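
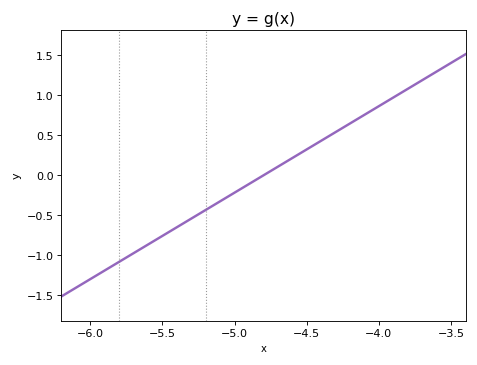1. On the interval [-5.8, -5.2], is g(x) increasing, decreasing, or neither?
increasing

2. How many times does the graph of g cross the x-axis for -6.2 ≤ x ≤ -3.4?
1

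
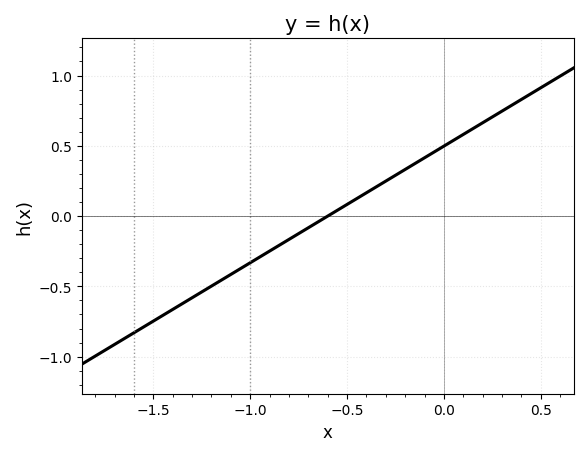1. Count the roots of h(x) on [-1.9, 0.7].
1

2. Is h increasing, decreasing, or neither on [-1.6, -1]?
increasing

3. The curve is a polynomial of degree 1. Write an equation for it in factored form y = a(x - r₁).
y = 0.83(x + 0.6)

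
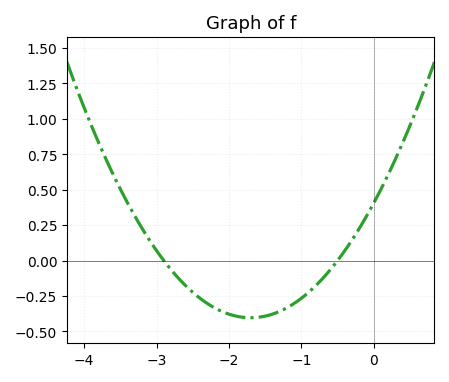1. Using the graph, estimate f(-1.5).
-0.392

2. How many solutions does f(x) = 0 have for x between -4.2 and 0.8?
2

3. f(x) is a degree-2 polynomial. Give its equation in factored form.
y = 0.28(x + 2.9)(x + 0.5)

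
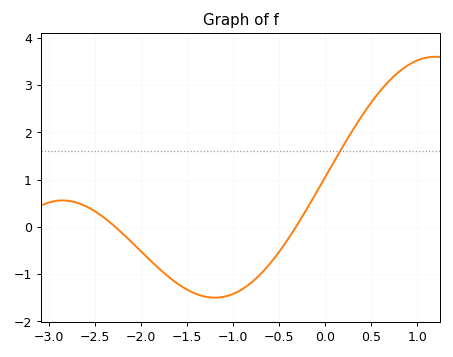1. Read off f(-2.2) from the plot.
-0.1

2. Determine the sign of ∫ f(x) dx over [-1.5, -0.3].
negative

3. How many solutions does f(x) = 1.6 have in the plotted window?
1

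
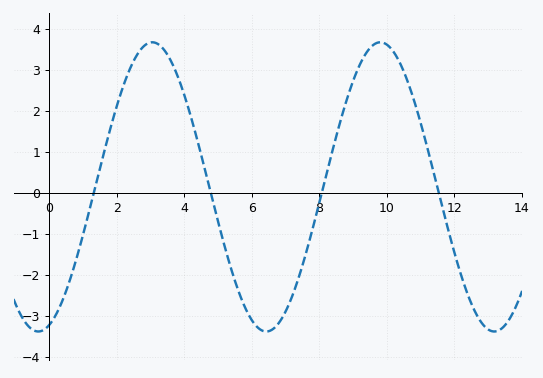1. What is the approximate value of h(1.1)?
-0.726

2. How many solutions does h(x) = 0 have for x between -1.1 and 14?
4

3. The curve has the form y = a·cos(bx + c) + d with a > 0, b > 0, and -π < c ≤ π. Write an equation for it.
y = 3.53cos(0.93x - 2.84) + 0.14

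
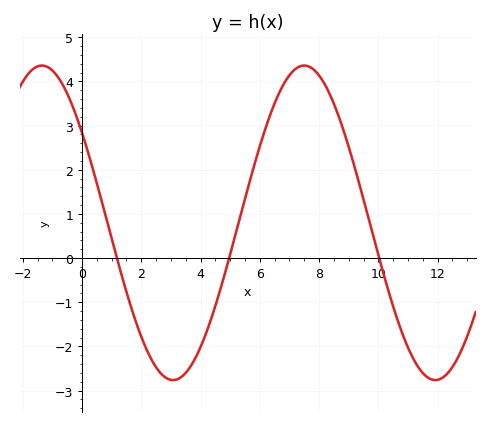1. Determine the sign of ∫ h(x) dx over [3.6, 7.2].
positive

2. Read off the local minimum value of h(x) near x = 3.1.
-2.8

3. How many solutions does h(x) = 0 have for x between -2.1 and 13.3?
3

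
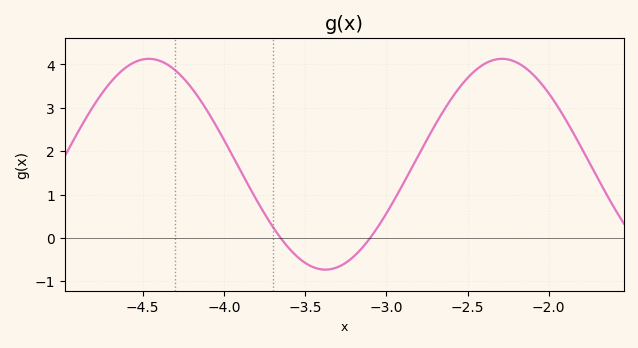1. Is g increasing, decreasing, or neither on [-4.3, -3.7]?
decreasing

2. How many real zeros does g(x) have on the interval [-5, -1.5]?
2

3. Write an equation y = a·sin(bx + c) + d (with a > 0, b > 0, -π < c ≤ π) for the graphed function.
y = 2.43sin(2.9x + 1.9) + 1.7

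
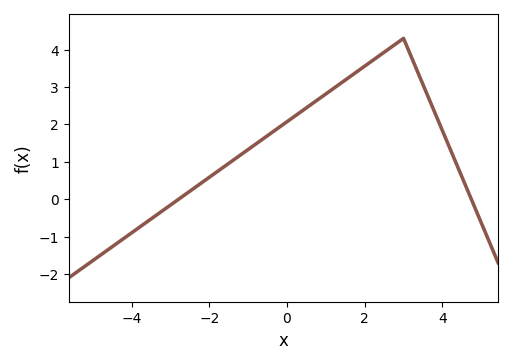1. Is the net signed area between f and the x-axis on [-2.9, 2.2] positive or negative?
positive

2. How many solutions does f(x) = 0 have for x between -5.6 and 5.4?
2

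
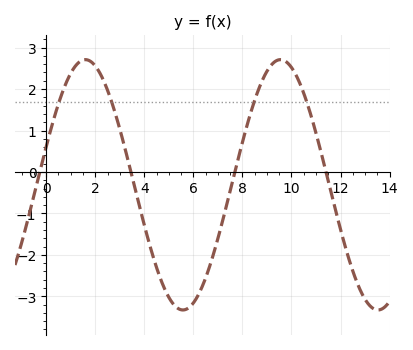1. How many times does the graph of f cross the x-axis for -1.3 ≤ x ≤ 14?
4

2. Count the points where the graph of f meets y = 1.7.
4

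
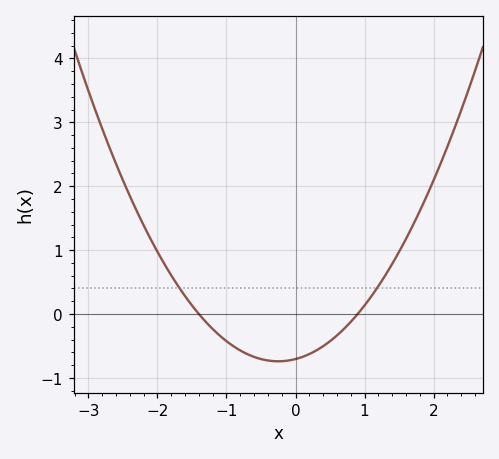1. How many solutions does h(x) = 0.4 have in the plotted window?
2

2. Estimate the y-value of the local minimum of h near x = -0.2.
-0.7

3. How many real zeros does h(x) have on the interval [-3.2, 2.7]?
2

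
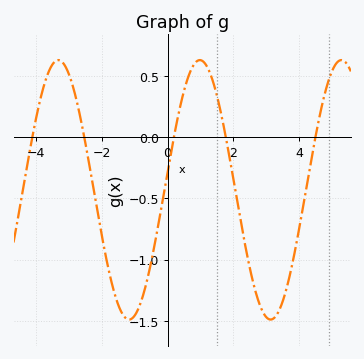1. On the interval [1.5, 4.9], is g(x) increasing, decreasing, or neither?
neither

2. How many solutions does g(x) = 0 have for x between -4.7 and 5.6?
5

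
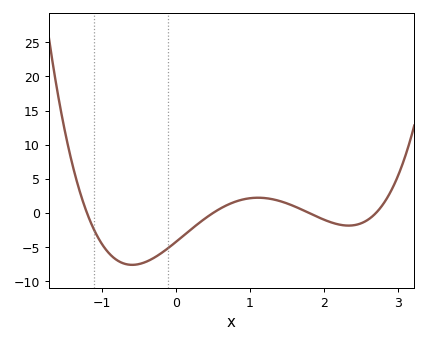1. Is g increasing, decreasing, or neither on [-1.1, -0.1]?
neither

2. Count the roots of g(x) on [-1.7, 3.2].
4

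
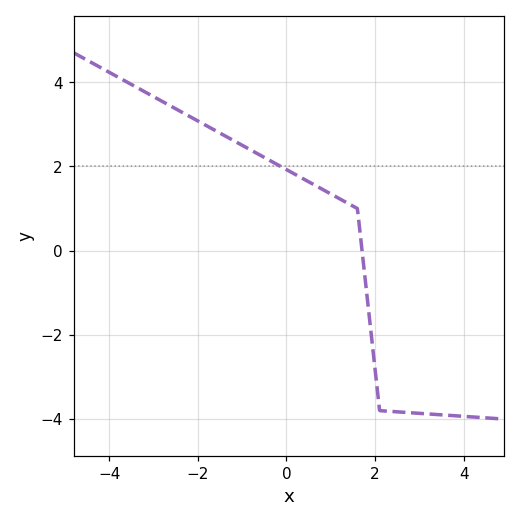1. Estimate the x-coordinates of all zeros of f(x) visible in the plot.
1.8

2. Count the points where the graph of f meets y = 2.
1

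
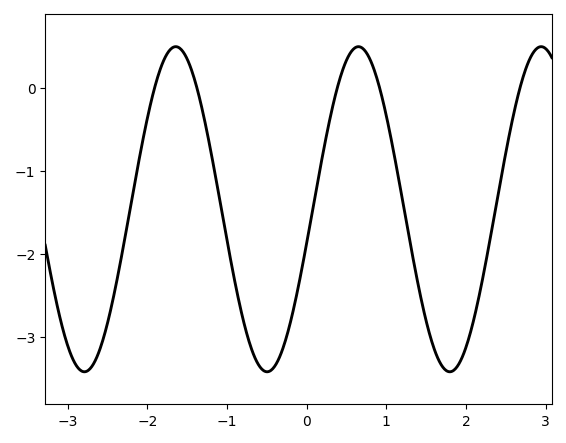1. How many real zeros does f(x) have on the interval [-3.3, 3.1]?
5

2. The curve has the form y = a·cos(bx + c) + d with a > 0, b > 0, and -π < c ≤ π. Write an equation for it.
y = 1.96cos(2.7x - 1.8) - 1.46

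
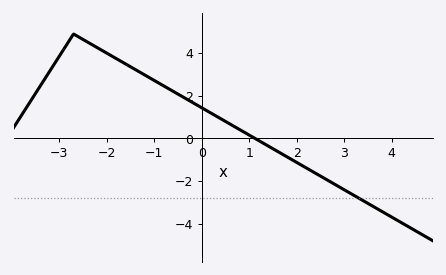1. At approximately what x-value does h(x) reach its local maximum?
-2.8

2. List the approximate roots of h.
1.2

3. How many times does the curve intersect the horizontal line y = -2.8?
1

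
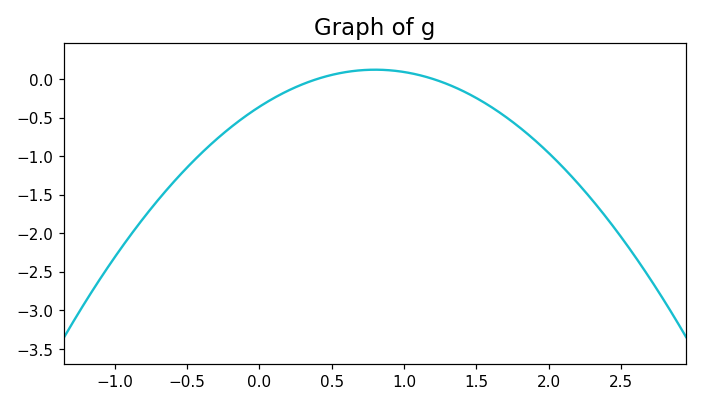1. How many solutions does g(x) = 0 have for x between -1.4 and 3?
2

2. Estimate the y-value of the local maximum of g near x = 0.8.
0.12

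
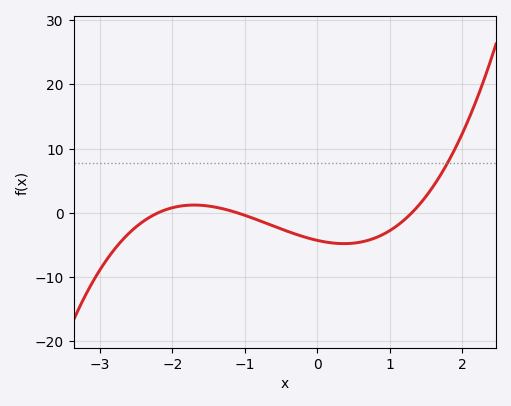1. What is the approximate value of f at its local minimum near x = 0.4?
-5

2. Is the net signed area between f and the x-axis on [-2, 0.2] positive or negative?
negative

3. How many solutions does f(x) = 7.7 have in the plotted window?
1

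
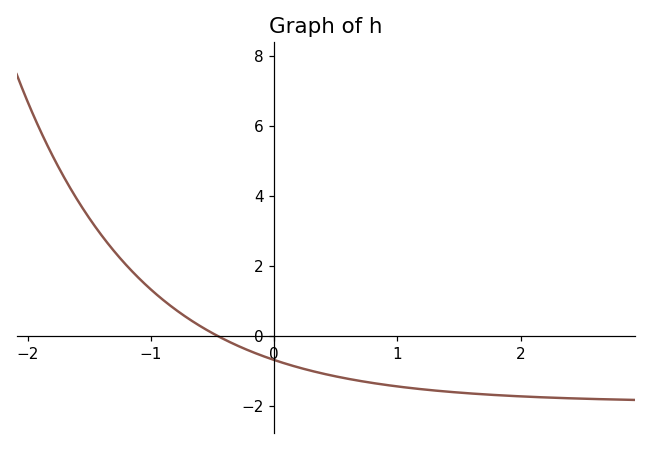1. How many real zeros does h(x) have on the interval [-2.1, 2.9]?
1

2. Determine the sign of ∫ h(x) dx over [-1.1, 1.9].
negative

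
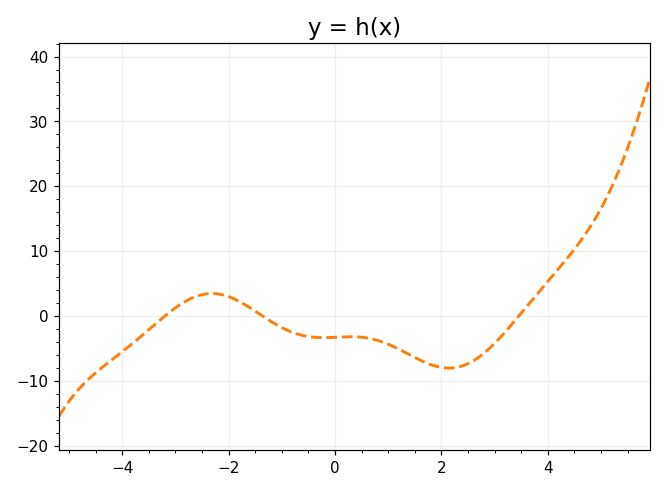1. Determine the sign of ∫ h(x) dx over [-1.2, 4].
negative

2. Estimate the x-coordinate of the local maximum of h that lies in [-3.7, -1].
-2.31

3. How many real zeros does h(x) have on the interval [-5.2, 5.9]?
3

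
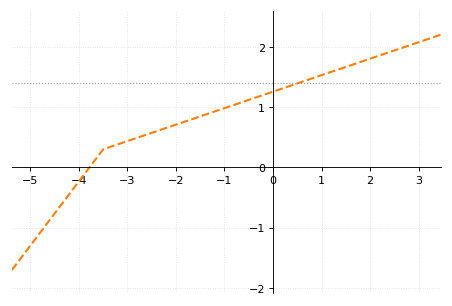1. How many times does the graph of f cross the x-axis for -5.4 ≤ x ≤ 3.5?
1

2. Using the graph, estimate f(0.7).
1.45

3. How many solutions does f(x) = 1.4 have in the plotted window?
1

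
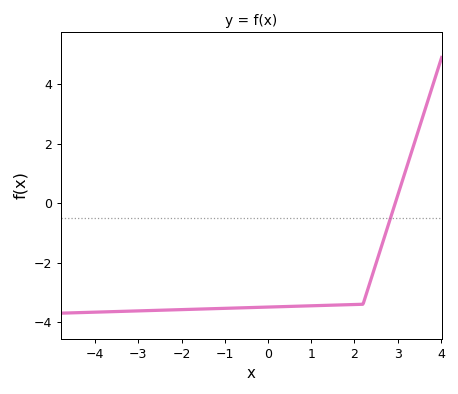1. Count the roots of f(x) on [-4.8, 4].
1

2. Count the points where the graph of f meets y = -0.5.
1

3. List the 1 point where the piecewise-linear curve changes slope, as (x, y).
(2.2, -3.4)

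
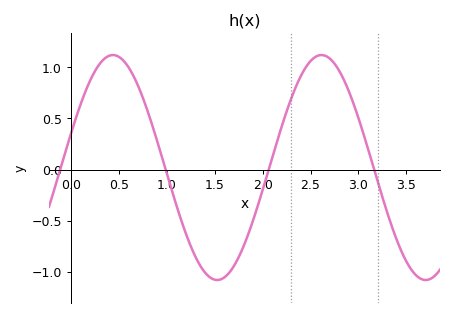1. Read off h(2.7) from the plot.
1.1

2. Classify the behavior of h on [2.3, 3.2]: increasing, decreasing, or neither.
neither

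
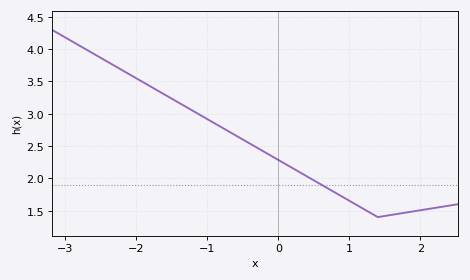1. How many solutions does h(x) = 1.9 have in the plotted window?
1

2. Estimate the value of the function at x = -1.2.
3.05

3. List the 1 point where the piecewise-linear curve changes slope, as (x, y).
(1.4, 1.4)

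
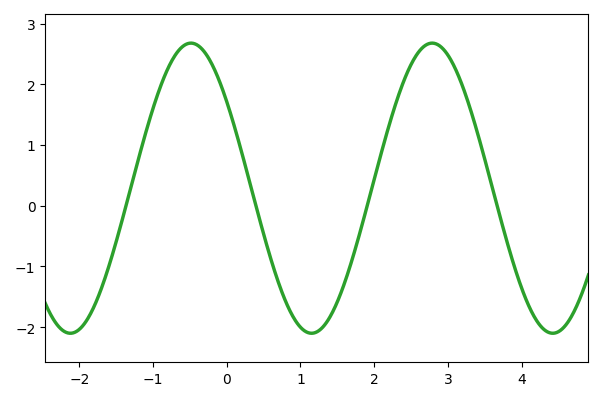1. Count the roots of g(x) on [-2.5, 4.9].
4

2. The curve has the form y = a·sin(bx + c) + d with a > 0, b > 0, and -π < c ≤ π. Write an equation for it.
y = 2.39sin(1.92x + 2.5) + 0.29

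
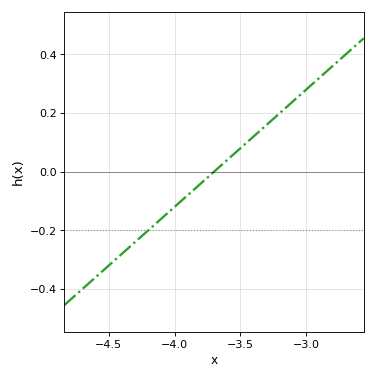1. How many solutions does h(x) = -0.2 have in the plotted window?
1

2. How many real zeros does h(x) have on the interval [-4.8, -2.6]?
1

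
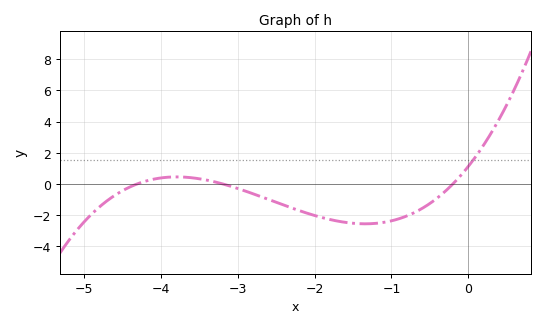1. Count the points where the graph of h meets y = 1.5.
1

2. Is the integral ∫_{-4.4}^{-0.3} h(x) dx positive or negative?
negative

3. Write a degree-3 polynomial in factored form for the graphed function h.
y = 0.41(x + 4.3)(x + 3.2)(x + 0.2)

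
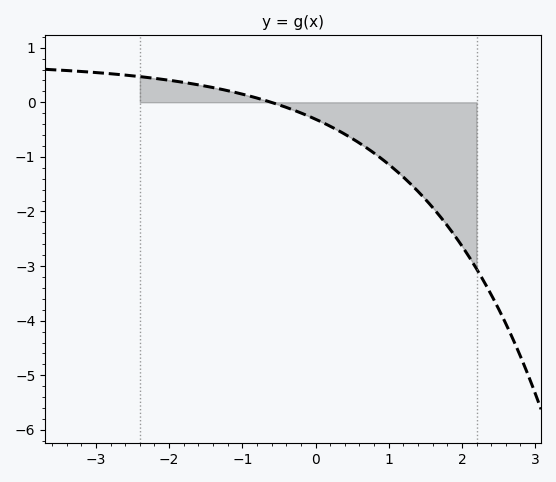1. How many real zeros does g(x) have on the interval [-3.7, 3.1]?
1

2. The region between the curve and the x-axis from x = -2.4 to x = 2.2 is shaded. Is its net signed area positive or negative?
negative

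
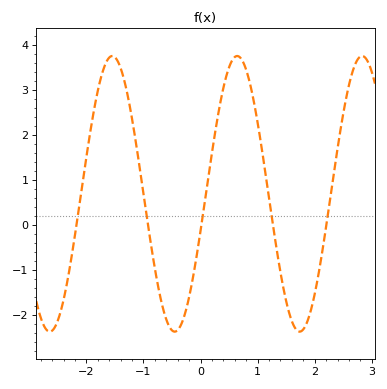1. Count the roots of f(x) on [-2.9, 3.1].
5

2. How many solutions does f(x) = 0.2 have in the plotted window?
5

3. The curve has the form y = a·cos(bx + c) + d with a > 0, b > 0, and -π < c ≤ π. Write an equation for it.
y = 3.07cos(2.9x - 1.8) + 0.69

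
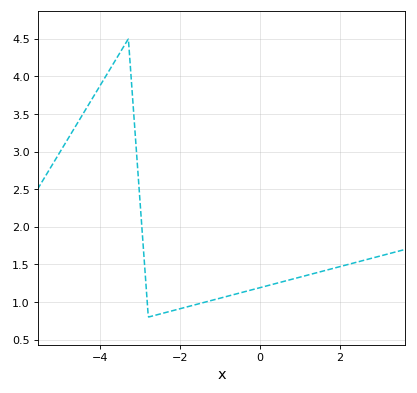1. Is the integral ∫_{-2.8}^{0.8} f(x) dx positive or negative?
positive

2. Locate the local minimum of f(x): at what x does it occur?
-2.8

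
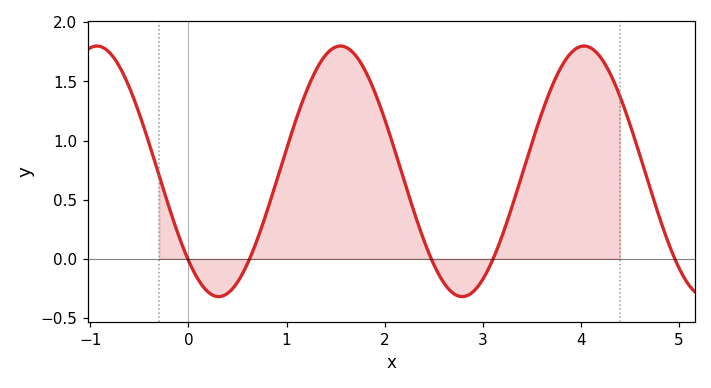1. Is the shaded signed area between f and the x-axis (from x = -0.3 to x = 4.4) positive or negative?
positive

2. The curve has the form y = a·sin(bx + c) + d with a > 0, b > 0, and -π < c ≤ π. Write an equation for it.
y = 1.06sin(2.5x - 2.4) + 0.74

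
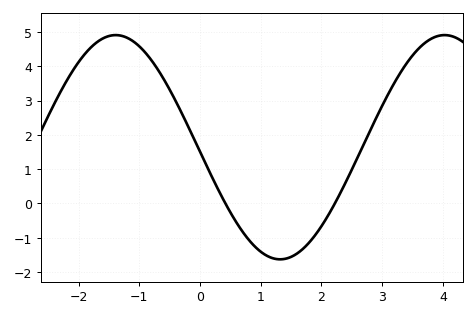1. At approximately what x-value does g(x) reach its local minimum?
1.3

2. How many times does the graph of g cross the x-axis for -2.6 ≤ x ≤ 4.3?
2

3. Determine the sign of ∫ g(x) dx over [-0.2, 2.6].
negative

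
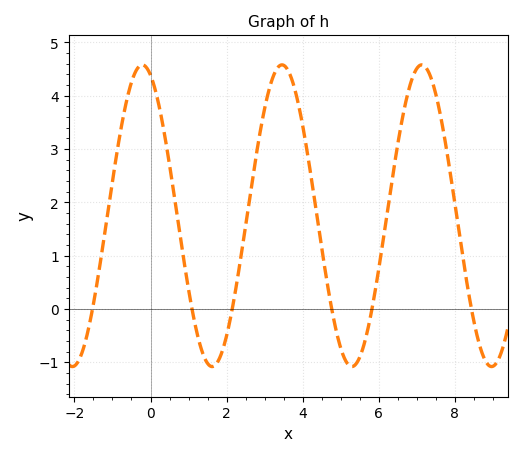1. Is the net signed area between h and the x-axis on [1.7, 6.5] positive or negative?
positive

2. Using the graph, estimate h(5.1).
-0.9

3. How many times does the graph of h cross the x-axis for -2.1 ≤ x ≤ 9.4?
6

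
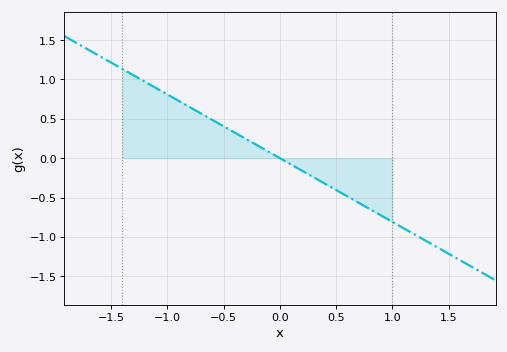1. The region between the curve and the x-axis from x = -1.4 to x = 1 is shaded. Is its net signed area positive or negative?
positive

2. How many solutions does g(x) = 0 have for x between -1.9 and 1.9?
1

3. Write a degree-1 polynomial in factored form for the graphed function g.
y = -0.81(x - 0)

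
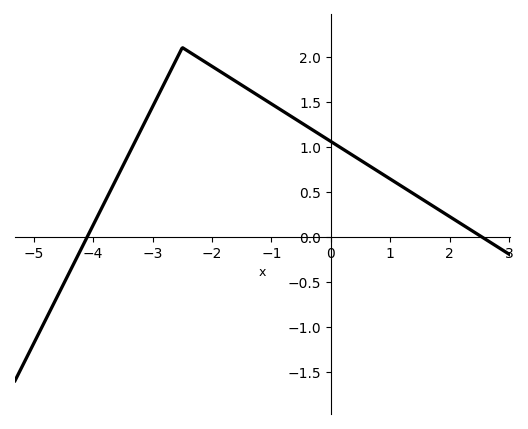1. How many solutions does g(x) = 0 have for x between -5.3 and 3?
2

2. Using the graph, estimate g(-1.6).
1.72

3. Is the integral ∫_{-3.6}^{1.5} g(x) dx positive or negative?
positive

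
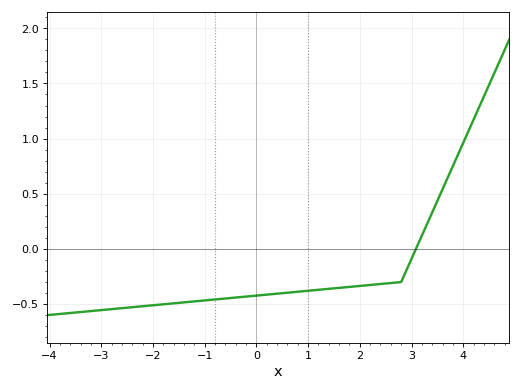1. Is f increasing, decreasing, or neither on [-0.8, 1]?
increasing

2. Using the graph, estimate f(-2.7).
-0.541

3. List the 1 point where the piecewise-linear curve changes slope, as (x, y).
(2.8, -0.3)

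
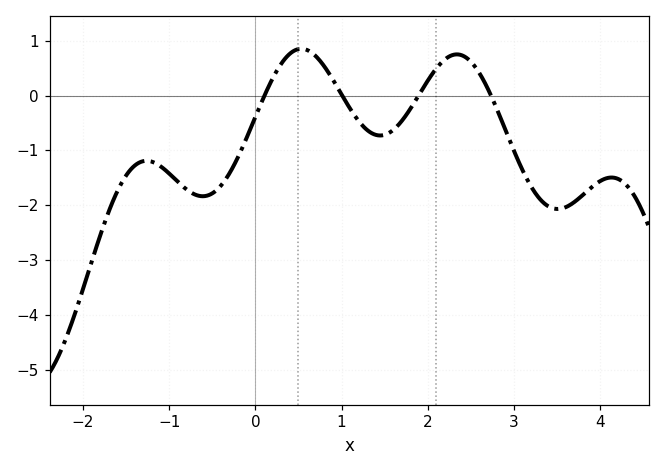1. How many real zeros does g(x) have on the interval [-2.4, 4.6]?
4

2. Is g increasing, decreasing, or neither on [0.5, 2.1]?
neither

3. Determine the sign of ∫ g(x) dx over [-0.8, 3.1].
negative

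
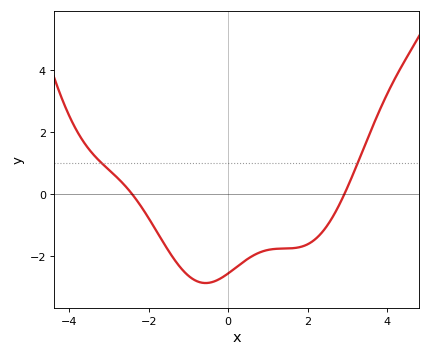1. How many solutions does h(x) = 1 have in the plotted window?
2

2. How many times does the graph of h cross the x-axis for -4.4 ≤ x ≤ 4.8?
2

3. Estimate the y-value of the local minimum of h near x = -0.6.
-2.88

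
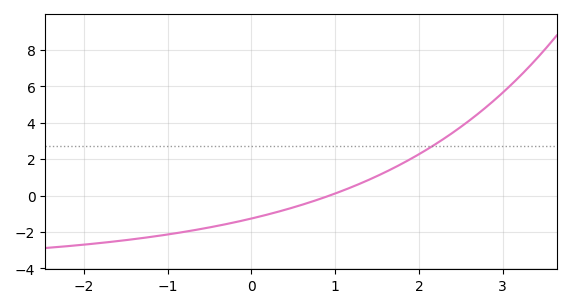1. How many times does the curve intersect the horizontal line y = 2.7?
1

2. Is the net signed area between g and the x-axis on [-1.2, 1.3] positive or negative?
negative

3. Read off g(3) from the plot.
5.6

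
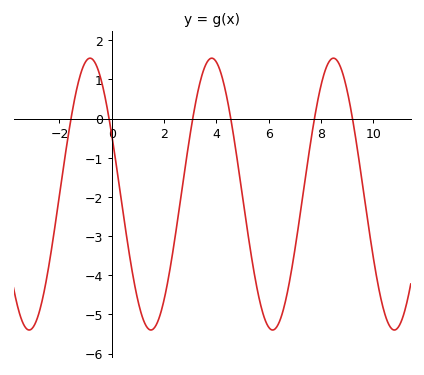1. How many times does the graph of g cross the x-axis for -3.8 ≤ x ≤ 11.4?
6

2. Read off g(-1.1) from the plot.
1.31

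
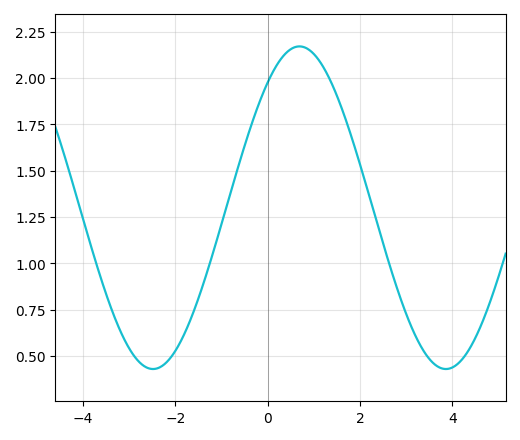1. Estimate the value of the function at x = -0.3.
1.79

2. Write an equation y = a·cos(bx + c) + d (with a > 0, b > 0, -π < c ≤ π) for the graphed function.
y = 0.87cos(0.99x - 0.68) + 1.3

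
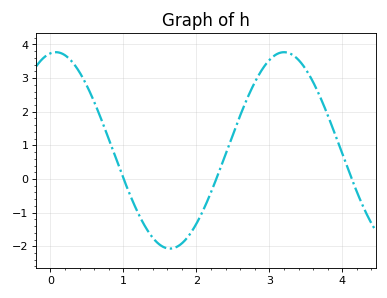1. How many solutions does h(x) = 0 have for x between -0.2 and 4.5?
3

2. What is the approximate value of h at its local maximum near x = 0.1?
3.8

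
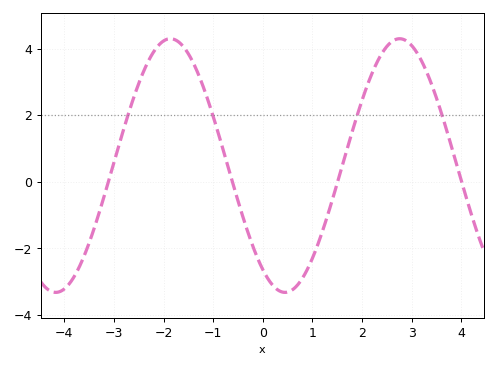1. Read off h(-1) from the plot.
1.97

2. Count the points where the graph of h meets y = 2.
4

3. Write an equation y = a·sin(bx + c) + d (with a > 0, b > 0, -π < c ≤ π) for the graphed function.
y = 3.81sin(1.36x - 2.18) + 0.49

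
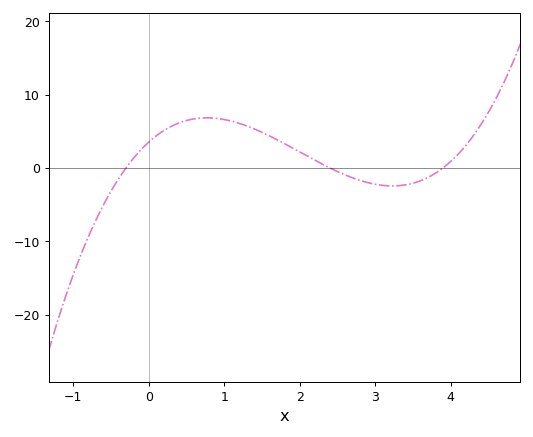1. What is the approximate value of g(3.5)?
-2.09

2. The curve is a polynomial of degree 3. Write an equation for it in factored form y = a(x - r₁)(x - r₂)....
y = 1.25(x + 0.3)(x - 2.4)(x - 3.9)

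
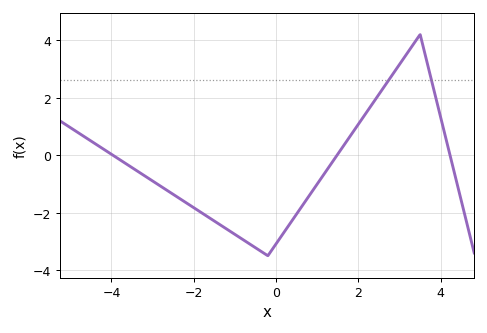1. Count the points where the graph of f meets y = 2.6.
2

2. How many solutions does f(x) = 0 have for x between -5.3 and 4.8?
3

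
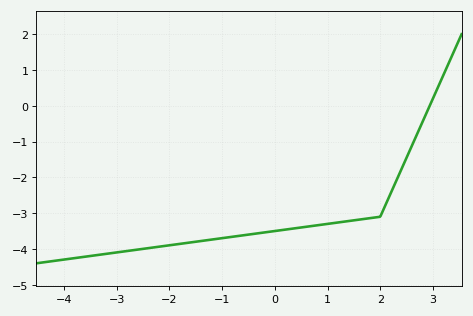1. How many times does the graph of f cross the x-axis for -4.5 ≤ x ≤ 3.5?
1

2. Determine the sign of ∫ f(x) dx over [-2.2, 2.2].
negative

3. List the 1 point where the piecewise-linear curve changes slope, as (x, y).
(2, -3.1)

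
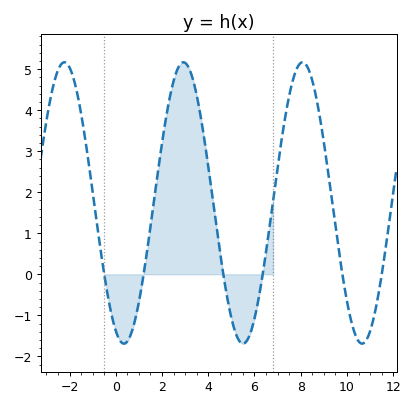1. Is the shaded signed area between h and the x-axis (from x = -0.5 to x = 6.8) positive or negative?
positive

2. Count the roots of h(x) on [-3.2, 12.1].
6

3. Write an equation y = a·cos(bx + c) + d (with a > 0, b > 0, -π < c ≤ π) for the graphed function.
y = 3.43cos(1.2x + 2.7) + 1.74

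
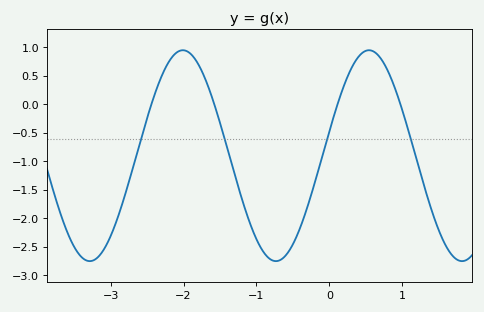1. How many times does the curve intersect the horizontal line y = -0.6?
4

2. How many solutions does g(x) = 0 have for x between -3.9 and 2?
4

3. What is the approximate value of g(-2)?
0.95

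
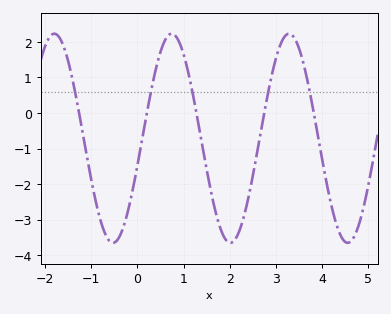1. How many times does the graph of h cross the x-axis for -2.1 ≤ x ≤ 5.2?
5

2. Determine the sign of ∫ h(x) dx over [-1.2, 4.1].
negative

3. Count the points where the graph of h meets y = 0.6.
5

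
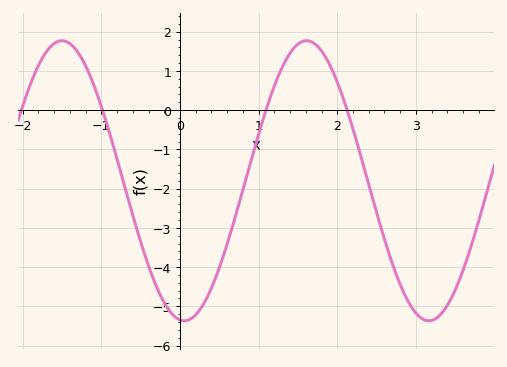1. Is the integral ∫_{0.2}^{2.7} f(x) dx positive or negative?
negative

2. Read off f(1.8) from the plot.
1.51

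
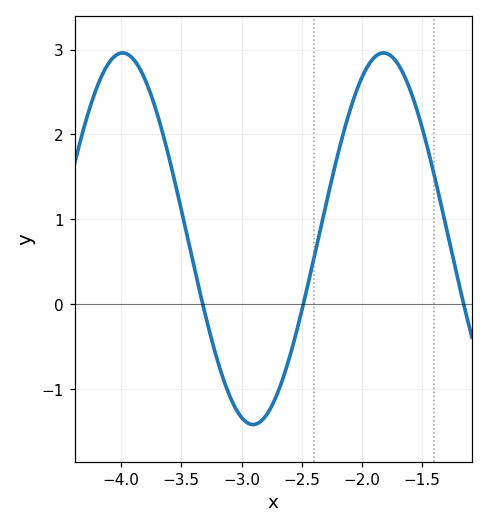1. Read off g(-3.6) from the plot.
1.7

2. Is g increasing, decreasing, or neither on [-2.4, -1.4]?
neither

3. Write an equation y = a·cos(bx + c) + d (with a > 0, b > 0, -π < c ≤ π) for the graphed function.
y = 2.19cos(2.9x - 1) + 0.77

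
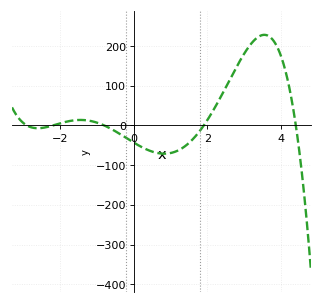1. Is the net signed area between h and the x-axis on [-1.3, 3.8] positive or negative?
positive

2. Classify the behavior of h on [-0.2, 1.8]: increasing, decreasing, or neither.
neither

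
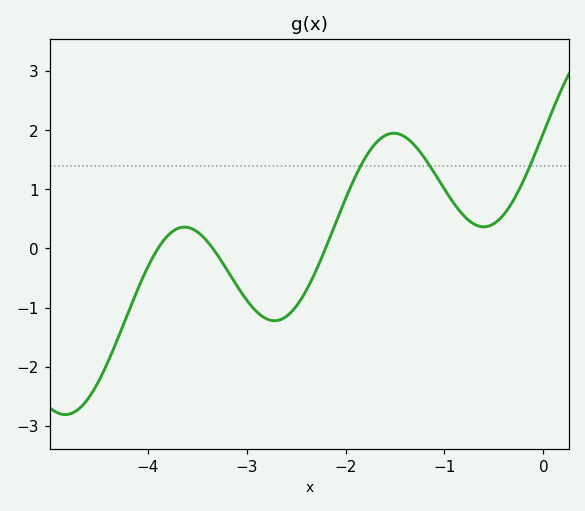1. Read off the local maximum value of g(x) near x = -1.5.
1.95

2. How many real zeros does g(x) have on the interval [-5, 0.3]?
3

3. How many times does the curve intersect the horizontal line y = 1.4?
3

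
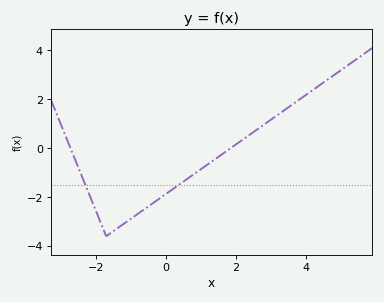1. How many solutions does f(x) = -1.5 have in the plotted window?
2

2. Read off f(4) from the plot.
2.19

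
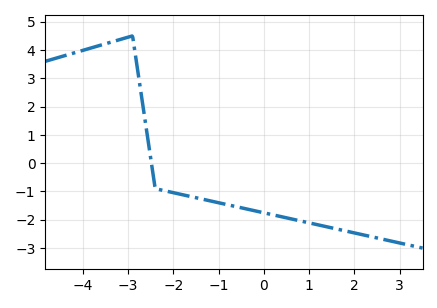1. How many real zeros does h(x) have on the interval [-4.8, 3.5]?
1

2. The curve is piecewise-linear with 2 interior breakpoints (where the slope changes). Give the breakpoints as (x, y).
(-2.9, 4.5); (-2.4, -0.9)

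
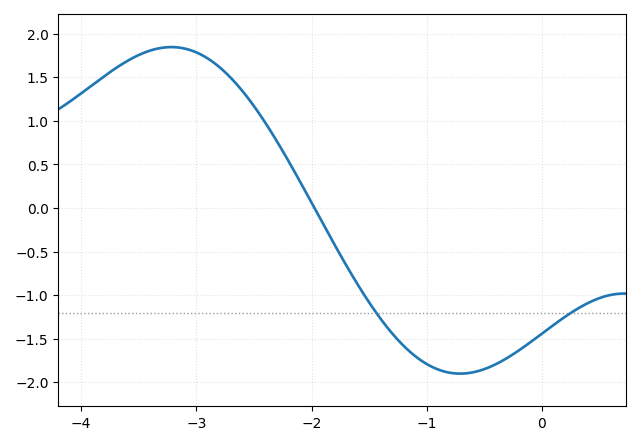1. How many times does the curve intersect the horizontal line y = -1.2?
2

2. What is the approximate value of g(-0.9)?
-1.85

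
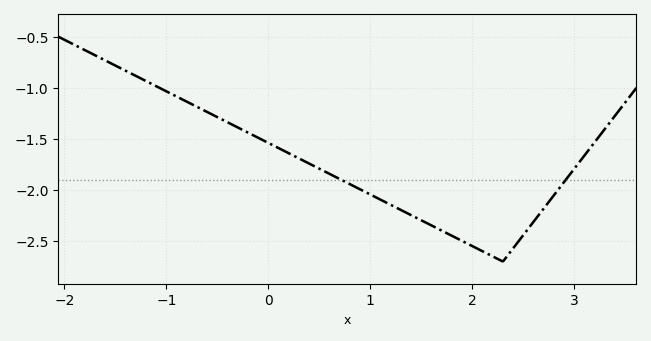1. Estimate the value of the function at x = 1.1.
-2.09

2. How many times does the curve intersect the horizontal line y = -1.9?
2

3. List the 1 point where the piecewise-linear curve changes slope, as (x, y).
(2.3, -2.7)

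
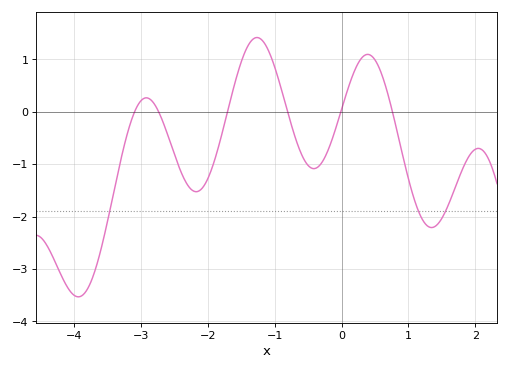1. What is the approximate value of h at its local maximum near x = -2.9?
0.263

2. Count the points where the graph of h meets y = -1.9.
3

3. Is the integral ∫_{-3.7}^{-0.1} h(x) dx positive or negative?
negative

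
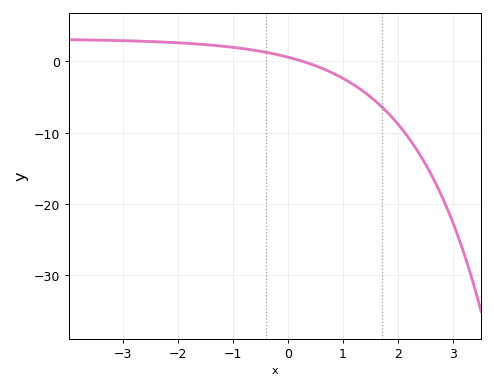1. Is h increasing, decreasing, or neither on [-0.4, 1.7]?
decreasing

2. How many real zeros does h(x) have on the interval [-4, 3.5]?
1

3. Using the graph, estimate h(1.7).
-6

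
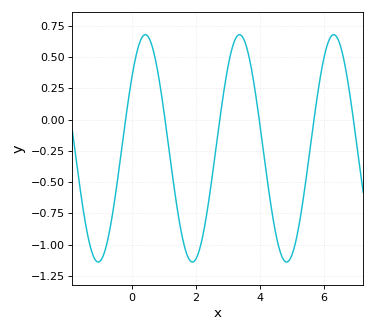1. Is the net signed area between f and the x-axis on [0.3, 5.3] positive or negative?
negative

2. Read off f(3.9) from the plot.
0.155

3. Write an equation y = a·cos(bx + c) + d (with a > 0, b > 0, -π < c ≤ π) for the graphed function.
y = 0.91cos(2.13x - 0.89) - 0.23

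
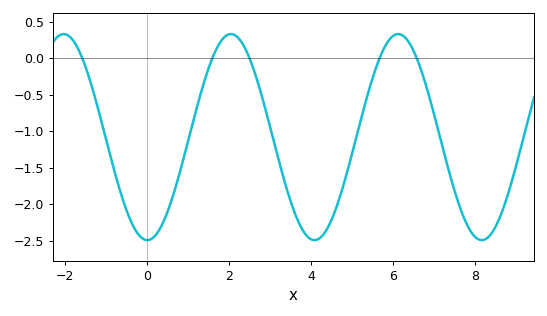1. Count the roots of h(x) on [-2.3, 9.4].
5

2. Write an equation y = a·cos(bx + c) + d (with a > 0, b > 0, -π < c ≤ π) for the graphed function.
y = 1.41cos(1.54x - 3.14) - 1.08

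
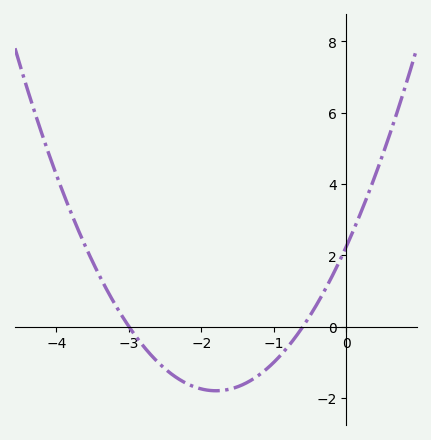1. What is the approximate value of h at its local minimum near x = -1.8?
-1.8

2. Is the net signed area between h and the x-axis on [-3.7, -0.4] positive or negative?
negative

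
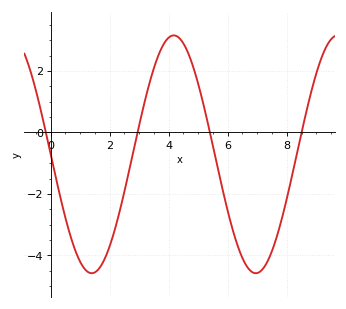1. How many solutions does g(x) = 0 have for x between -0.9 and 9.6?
4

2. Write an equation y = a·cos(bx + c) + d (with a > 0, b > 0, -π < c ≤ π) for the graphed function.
y = 3.87cos(1.13x + 1.57) - 0.71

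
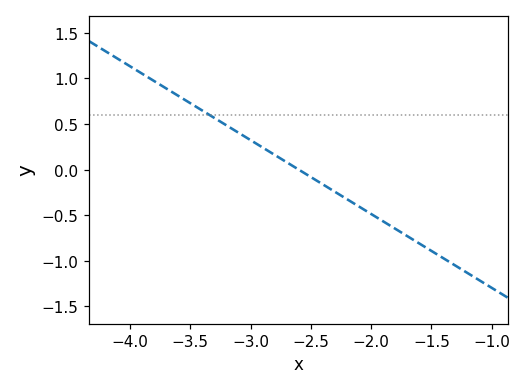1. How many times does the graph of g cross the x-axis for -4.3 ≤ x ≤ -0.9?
1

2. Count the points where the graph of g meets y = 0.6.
1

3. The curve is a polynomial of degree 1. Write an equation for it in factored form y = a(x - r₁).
y = -0.81(x + 2.6)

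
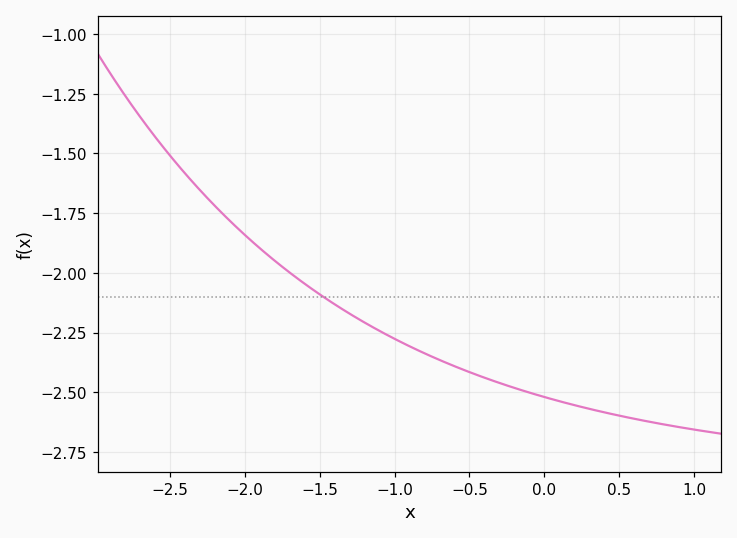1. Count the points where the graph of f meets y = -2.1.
1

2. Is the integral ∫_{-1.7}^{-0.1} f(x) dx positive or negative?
negative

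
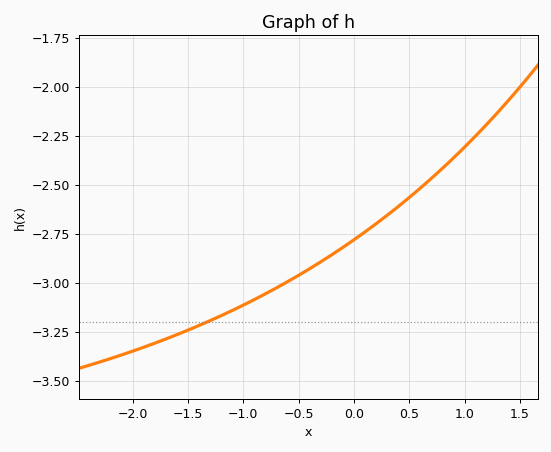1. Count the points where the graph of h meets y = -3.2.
1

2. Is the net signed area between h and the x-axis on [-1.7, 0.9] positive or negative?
negative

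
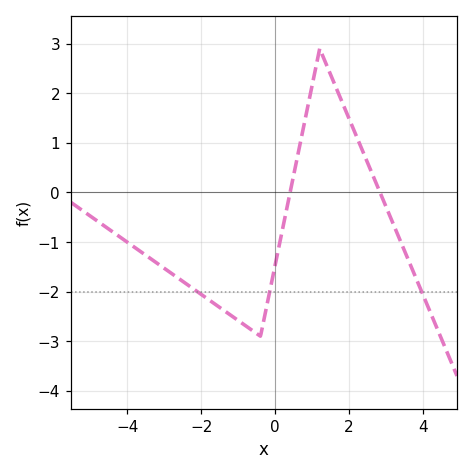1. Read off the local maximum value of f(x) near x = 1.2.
2.9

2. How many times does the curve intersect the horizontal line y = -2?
3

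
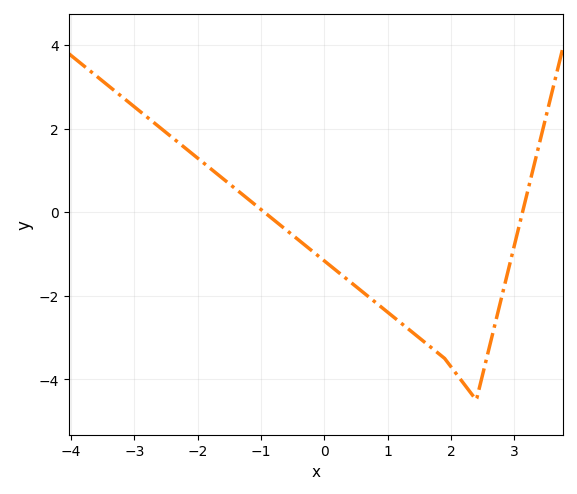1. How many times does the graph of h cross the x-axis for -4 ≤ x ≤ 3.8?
2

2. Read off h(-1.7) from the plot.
1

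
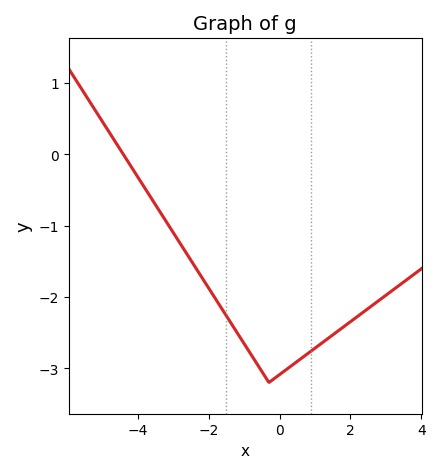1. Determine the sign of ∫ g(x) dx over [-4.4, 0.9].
negative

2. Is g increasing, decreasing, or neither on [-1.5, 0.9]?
neither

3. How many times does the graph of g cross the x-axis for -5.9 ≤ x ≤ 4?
1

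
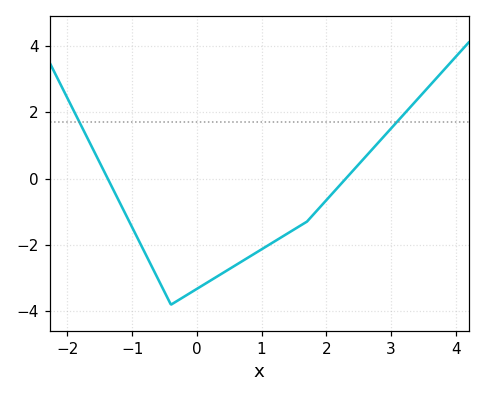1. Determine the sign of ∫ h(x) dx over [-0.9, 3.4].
negative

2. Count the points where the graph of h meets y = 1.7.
2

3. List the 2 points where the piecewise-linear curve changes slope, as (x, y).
(-0.4, -3.8); (1.7, -1.3)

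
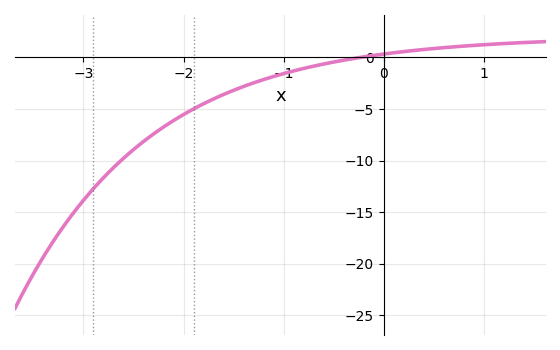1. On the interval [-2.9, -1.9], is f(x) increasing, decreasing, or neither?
increasing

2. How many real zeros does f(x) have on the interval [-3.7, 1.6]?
1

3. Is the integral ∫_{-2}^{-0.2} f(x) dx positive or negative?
negative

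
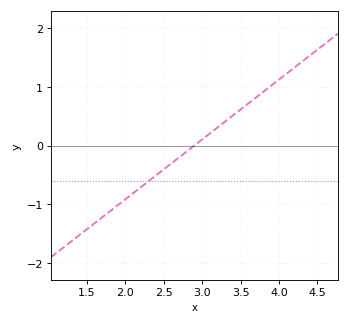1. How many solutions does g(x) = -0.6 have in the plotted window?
1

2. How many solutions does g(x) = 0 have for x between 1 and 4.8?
1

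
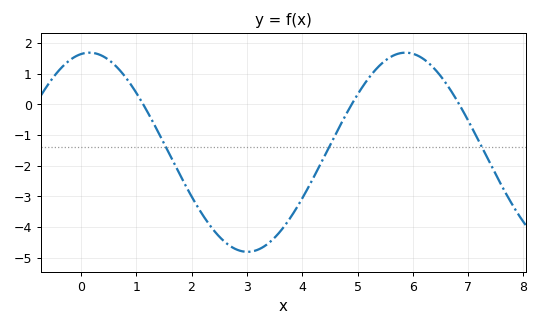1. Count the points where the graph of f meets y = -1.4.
3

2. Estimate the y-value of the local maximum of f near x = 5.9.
1.69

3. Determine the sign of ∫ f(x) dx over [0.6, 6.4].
negative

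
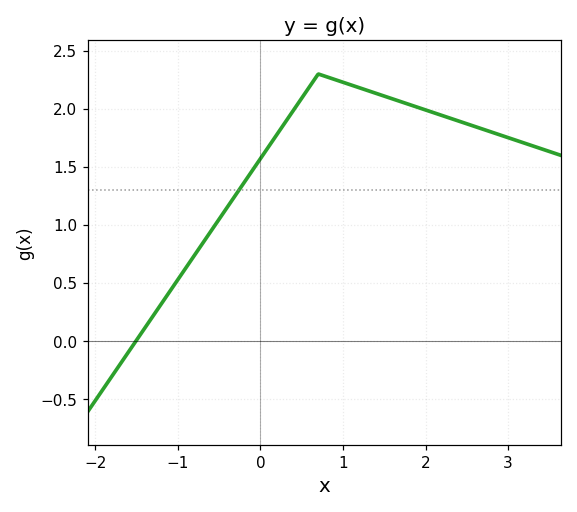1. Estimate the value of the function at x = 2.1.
1.97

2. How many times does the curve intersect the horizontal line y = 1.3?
1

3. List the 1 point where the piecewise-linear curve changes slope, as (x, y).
(0.7, 2.3)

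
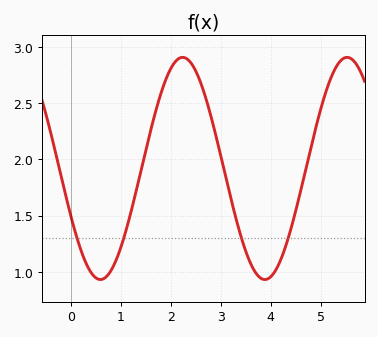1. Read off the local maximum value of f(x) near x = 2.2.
2.91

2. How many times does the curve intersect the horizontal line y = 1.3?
4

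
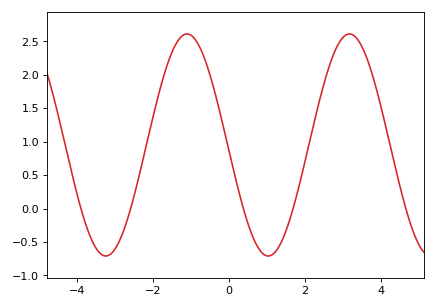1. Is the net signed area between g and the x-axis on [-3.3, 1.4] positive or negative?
positive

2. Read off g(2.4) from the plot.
1.65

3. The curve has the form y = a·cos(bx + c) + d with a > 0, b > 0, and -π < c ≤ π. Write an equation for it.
y = 1.66cos(1.5x + 1.6) + 0.95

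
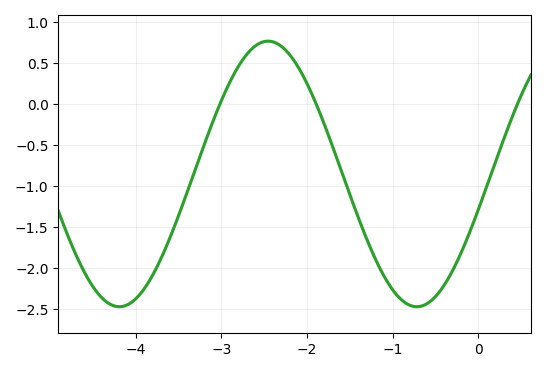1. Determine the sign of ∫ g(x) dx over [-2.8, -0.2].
negative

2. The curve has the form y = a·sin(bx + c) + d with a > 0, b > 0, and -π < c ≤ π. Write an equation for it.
y = 1.62sin(1.81x - 0.272) - 0.85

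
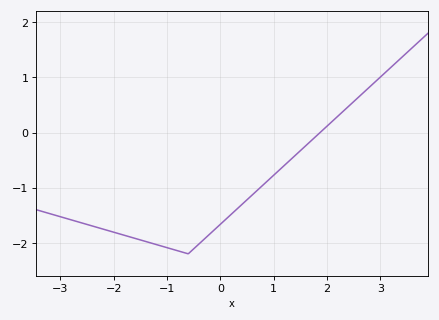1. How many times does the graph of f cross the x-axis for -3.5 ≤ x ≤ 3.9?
1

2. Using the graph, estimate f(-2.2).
-1.75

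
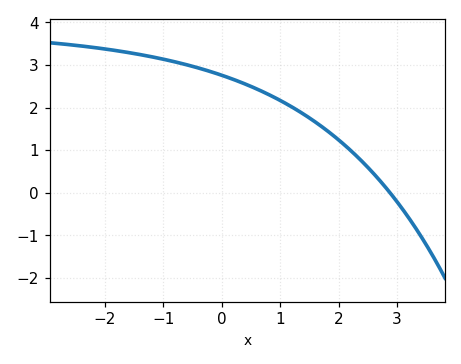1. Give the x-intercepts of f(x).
2.9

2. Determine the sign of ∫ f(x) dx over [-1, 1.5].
positive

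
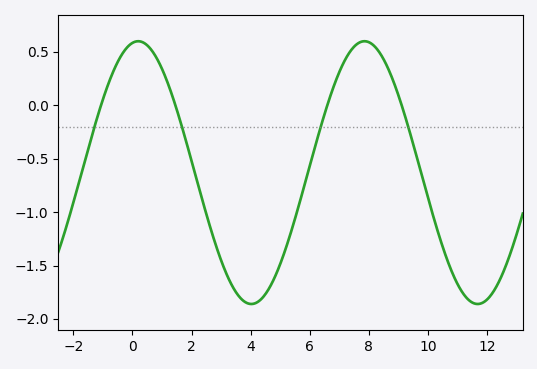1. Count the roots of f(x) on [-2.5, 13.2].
4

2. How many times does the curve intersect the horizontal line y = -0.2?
4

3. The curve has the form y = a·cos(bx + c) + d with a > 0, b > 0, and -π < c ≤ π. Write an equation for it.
y = 1.23cos(0.82x - 0.16) - 0.63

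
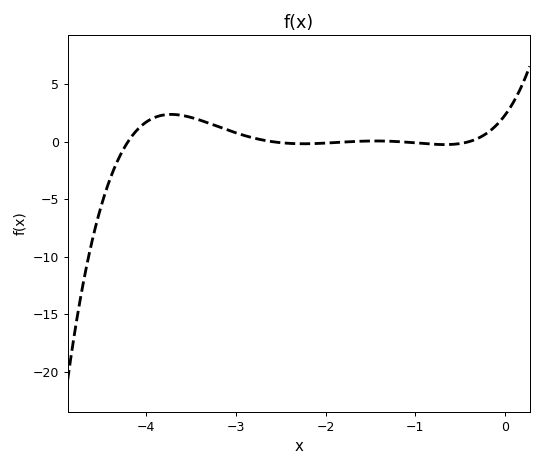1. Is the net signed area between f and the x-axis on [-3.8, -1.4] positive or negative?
positive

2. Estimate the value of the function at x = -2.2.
0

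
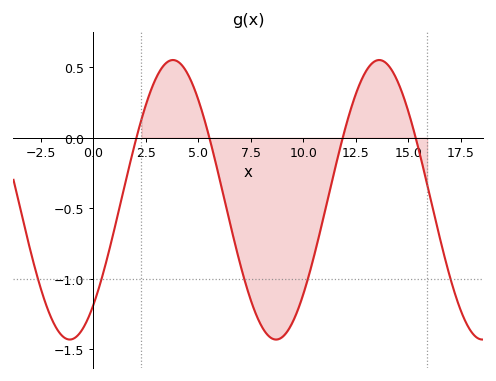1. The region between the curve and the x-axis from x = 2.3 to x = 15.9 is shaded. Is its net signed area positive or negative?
negative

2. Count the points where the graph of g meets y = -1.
5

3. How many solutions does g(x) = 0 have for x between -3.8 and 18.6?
4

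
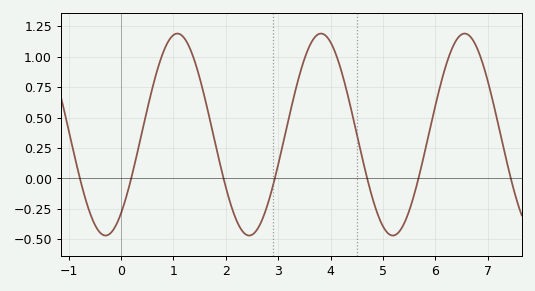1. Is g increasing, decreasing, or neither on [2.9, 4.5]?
neither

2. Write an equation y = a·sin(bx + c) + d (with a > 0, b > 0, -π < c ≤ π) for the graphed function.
y = 0.83sin(2.29x - 0.89) + 0.36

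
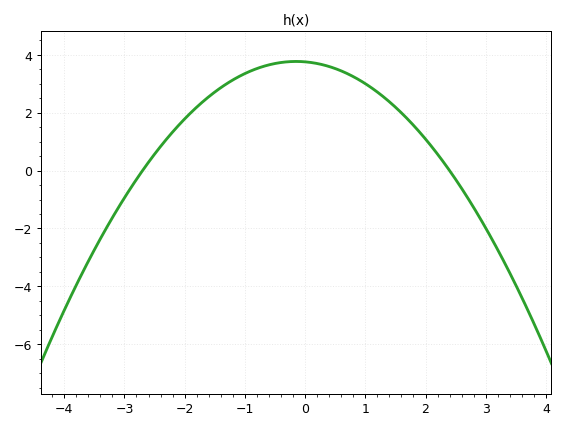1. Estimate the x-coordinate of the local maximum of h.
-0.15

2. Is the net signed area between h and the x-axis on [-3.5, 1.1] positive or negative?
positive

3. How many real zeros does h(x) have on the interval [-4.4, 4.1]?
2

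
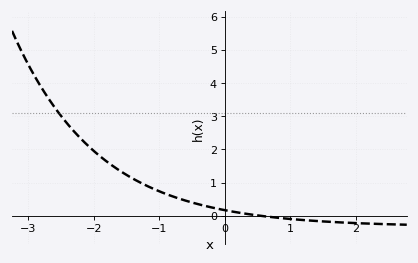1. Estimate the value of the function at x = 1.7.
-0.2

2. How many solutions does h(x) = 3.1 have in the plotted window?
1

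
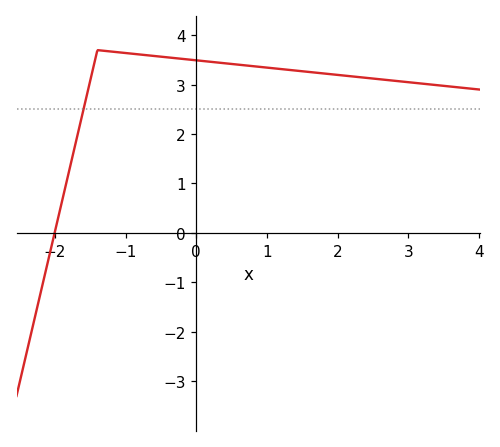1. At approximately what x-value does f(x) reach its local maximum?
-1.4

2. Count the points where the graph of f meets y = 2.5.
1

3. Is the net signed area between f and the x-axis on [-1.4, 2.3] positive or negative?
positive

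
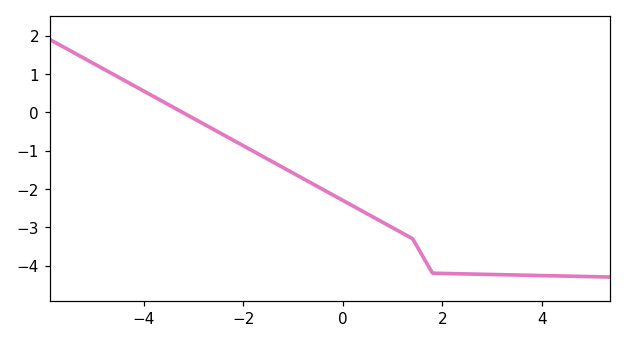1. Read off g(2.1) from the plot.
-4.2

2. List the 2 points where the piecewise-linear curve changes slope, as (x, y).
(1.4, -3.3); (1.8, -4.2)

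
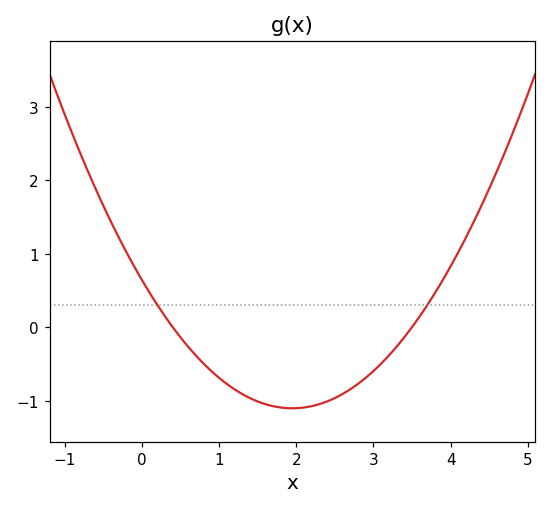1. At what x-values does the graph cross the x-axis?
0.4, 3.5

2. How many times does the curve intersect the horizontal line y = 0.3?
2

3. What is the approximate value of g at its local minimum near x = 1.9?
-1.1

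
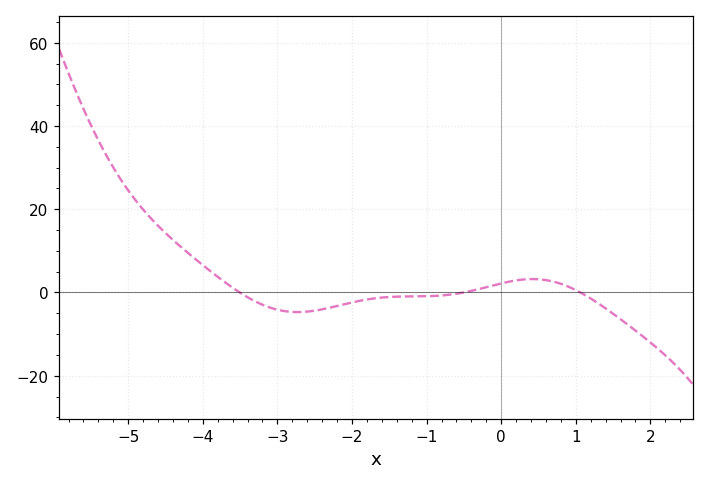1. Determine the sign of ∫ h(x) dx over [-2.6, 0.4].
negative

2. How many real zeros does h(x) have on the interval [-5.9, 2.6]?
3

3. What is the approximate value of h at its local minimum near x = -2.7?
-4.72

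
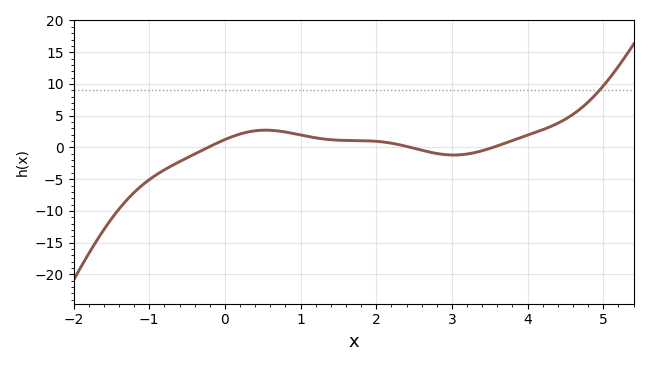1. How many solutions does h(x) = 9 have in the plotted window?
1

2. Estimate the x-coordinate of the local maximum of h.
0.539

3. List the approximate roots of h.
-0.225, 2.46, 3.54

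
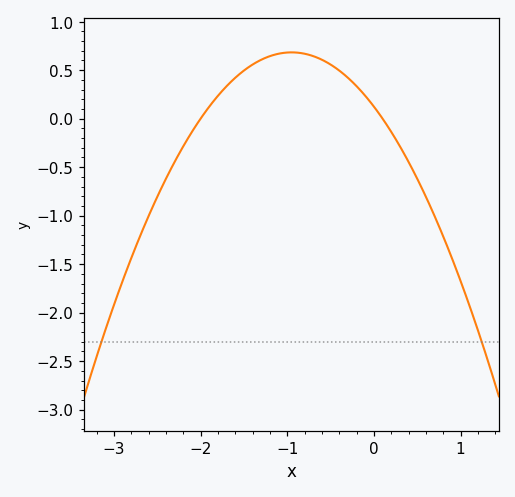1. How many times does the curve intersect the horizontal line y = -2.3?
2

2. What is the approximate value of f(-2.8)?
-1.45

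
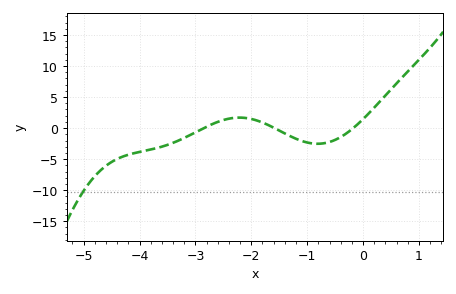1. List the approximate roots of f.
-2.9, -1.6, -0.2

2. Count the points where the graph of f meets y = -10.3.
1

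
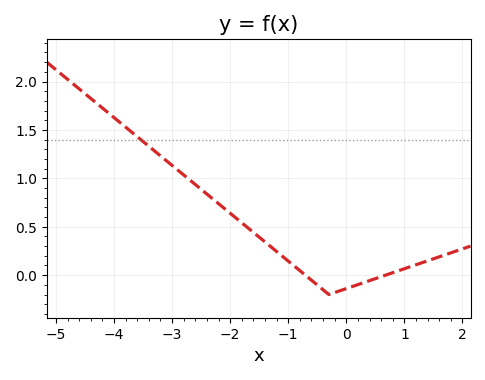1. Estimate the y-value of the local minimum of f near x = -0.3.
-0.2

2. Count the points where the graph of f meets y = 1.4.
1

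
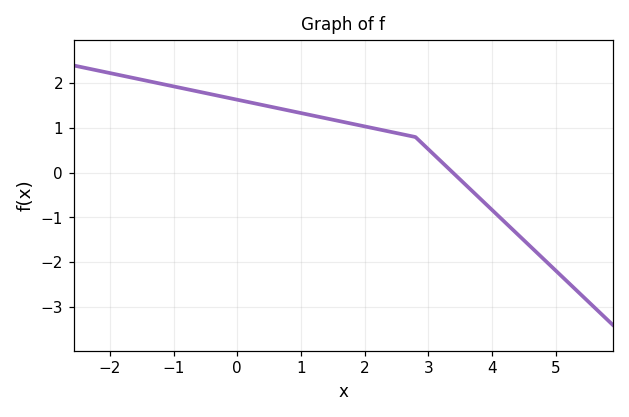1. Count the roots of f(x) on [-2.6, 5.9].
1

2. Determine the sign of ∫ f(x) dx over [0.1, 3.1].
positive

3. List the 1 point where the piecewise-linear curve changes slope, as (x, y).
(2.8, 0.8)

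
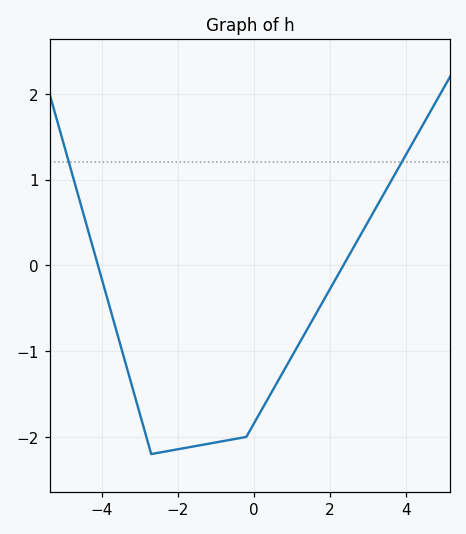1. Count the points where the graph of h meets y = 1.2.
2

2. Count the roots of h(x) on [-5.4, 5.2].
2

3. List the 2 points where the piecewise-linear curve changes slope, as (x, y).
(-2.7, -2.2); (-0.2, -2)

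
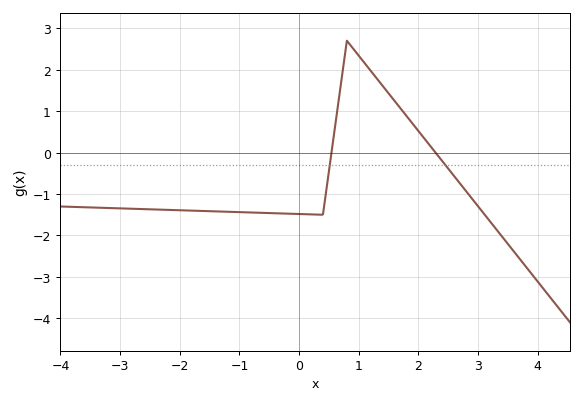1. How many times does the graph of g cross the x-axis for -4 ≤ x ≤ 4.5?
2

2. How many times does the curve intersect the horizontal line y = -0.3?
2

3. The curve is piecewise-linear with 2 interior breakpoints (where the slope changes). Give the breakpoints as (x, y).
(0.4, -1.5); (0.8, 2.7)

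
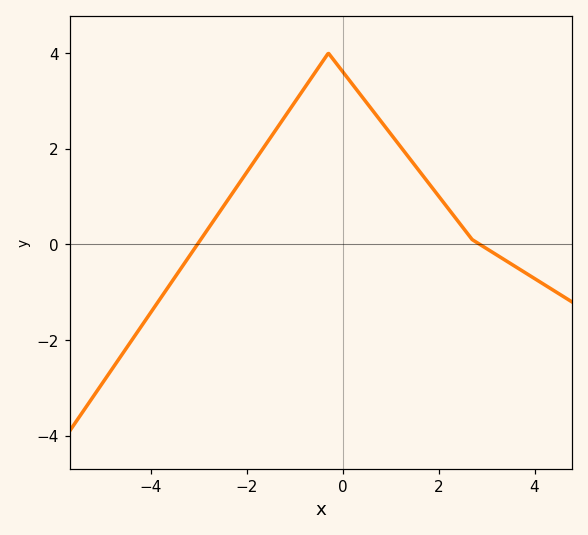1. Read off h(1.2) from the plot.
2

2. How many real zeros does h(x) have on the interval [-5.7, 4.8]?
2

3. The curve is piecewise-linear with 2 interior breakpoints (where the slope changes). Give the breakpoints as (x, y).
(-0.3, 4); (2.7, 0.1)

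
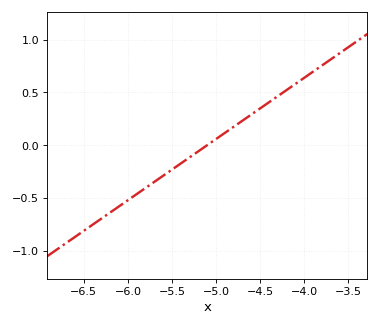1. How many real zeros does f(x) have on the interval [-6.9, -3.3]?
1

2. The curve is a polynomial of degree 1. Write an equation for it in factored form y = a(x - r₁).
y = 0.58(x + 5.1)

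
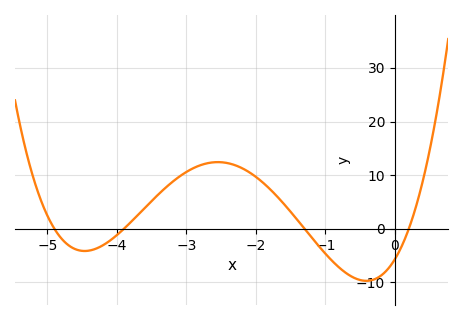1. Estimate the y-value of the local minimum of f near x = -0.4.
-9.7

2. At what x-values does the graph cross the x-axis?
-4.9, -3.9, -1.3, 0.2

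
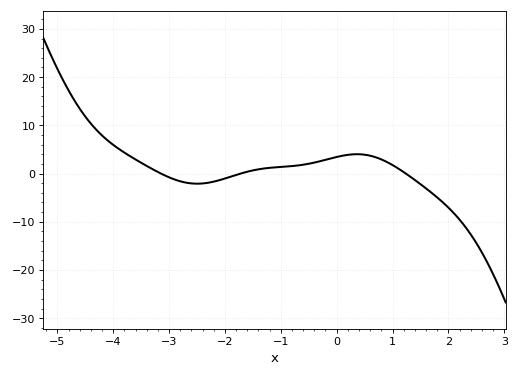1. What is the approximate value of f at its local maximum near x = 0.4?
4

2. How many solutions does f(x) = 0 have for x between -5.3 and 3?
3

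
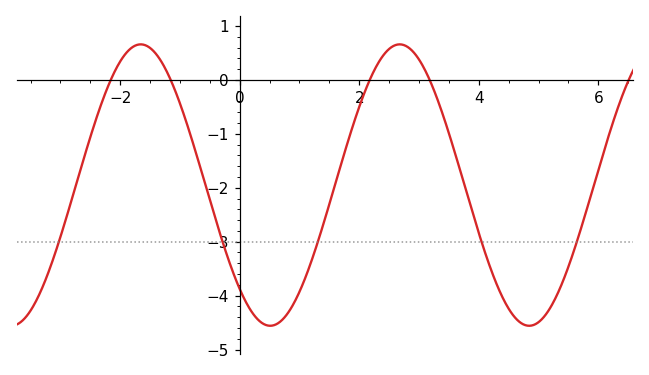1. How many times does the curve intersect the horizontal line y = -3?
5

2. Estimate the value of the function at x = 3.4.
-0.646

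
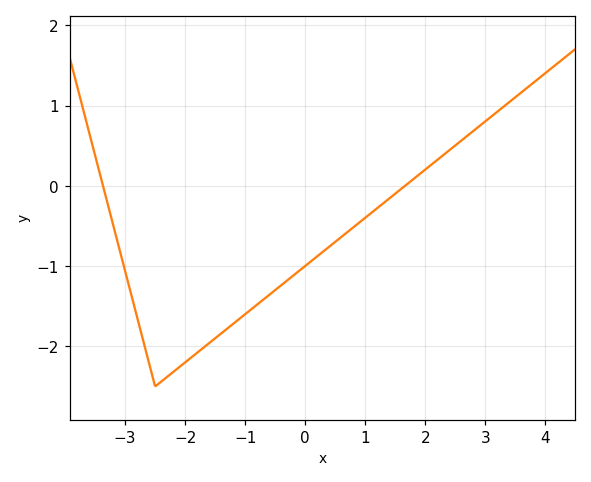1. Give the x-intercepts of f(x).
-3.37, 1.66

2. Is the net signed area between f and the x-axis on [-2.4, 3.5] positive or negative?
negative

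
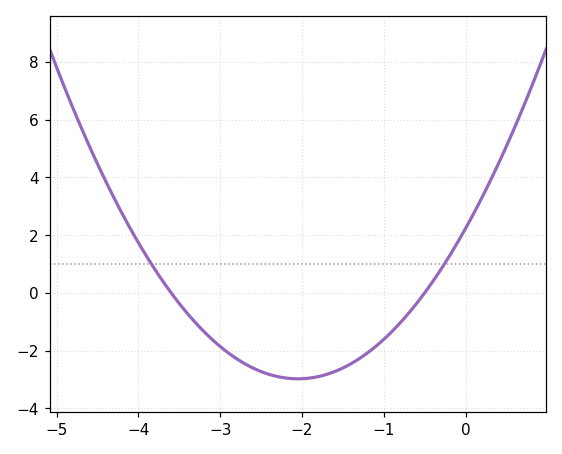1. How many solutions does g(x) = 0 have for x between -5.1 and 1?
2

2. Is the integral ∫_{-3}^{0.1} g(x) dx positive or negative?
negative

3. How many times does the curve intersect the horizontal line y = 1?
2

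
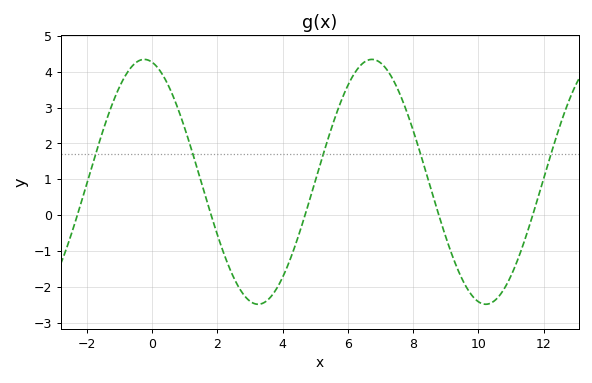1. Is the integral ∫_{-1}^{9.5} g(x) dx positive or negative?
positive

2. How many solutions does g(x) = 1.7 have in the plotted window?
5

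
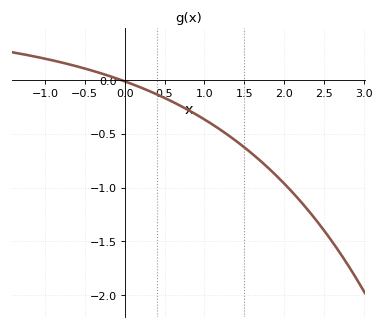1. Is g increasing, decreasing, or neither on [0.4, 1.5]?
decreasing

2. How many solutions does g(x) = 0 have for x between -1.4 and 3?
1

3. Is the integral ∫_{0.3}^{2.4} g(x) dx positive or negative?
negative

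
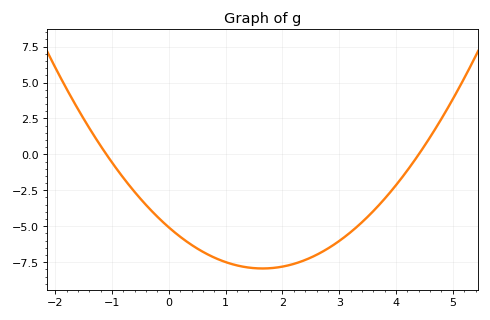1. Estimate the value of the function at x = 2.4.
-7.4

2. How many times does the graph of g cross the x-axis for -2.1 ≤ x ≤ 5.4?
2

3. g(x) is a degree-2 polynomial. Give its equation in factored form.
y = 1.05(x + 1.1)(x - 4.4)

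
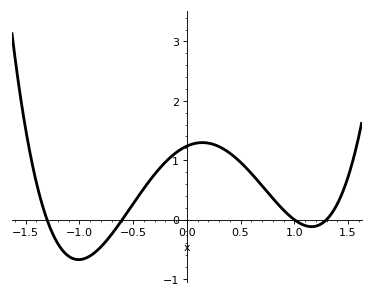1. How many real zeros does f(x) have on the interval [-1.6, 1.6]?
4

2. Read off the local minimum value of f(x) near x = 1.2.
-0.1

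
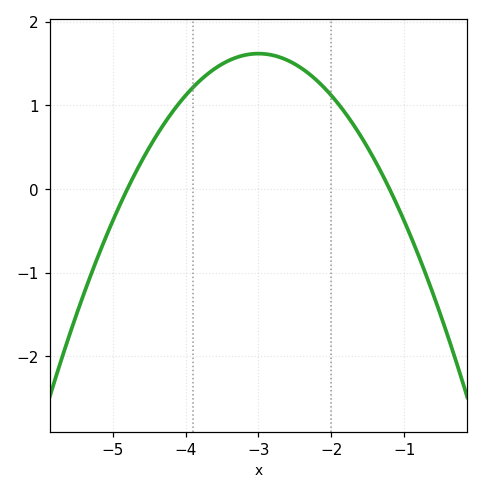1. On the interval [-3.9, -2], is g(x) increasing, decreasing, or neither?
neither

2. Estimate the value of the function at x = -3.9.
1.2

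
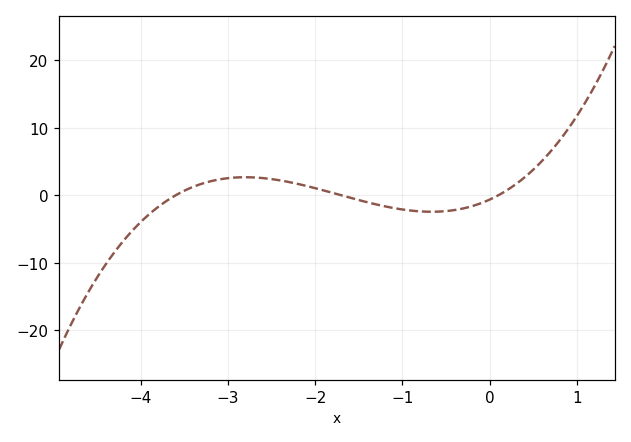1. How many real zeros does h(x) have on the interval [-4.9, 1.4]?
3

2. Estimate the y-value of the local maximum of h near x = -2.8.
2.68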